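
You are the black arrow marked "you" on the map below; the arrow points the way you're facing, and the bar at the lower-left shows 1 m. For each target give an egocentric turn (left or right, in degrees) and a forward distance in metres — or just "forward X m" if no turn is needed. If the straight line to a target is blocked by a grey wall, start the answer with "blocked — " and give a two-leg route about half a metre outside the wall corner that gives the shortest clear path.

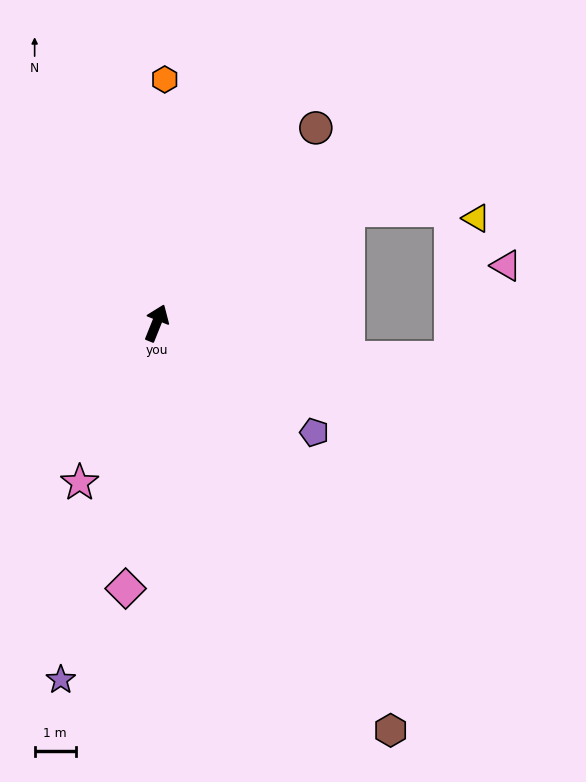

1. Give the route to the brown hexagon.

turn right 128°, forward 11.4 m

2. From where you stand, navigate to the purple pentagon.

turn right 103°, forward 4.6 m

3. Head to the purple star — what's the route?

turn right 173°, forward 8.9 m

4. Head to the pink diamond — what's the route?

turn right 165°, forward 6.5 m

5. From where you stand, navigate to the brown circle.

turn right 17°, forward 6.1 m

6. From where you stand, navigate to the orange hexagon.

turn left 20°, forward 5.9 m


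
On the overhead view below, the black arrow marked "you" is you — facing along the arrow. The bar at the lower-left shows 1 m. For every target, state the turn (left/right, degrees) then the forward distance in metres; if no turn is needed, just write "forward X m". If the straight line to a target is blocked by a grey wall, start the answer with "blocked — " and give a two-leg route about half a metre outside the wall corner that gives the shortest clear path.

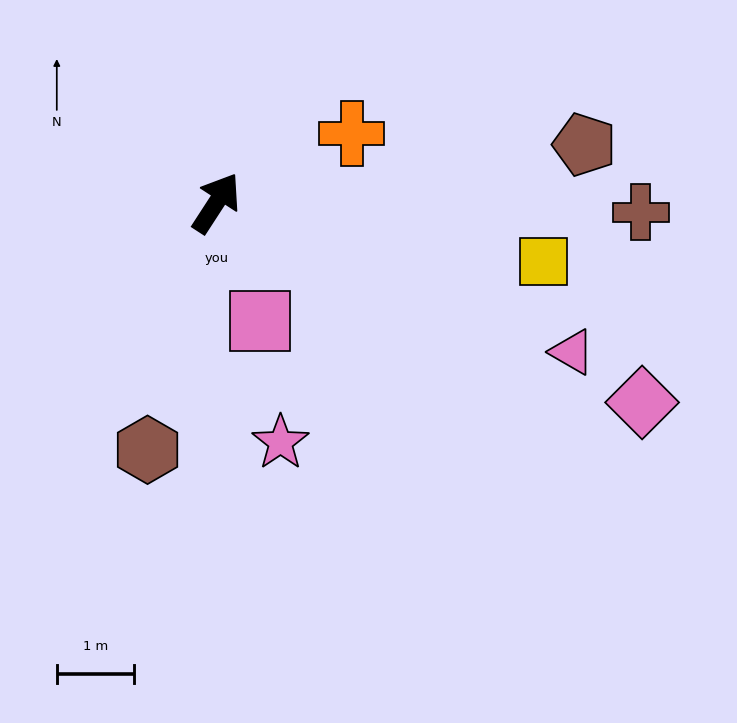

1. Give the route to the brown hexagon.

turn right 163°, forward 3.3 m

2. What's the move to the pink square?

turn right 127°, forward 1.6 m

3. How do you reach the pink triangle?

turn right 80°, forward 5.0 m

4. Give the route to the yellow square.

turn right 67°, forward 4.3 m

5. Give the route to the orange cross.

turn right 30°, forward 2.0 m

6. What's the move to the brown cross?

turn right 58°, forward 5.5 m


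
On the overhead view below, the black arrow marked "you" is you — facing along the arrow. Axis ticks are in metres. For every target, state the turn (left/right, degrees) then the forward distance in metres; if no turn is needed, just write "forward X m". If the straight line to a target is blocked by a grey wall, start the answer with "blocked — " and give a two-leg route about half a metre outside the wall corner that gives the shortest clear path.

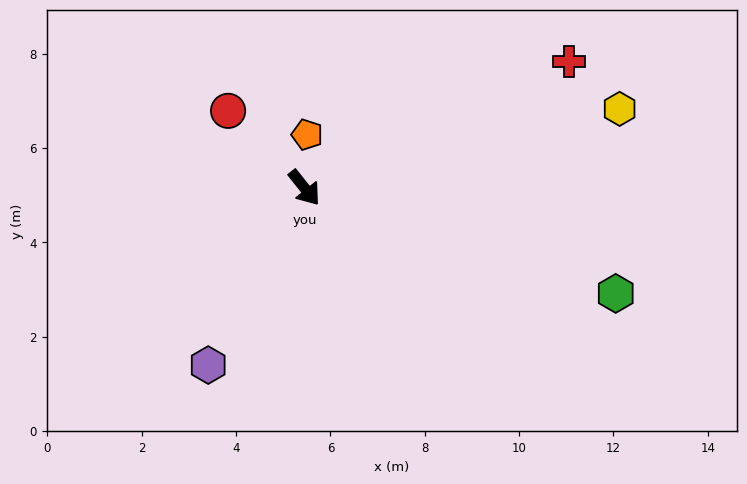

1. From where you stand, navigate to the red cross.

turn left 77°, forward 6.2 m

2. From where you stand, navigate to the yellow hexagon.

turn left 66°, forward 6.9 m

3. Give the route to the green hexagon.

turn left 33°, forward 7.0 m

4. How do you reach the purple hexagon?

turn right 67°, forward 4.3 m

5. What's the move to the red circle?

turn right 174°, forward 2.3 m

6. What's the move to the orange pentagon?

turn left 139°, forward 1.1 m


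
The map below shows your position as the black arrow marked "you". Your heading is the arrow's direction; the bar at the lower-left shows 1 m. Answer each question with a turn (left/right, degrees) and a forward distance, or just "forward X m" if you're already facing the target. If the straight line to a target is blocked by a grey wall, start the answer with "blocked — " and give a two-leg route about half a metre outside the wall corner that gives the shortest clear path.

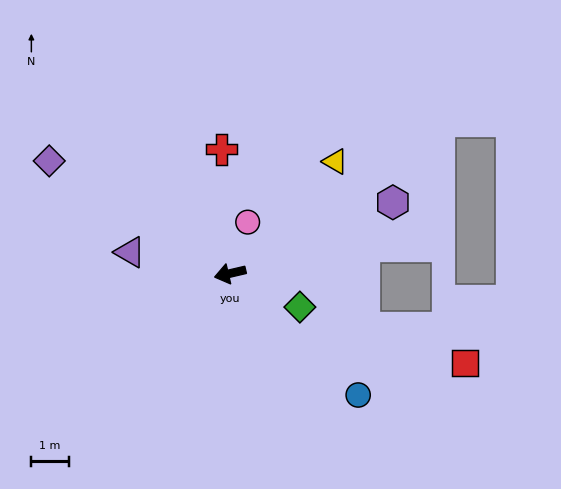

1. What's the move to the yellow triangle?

turn right 146°, forward 4.1 m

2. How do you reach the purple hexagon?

turn right 170°, forward 4.8 m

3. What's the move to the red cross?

turn right 99°, forward 3.3 m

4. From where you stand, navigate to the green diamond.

turn left 141°, forward 2.1 m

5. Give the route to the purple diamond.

turn right 45°, forward 5.7 m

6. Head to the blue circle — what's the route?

turn left 123°, forward 4.7 m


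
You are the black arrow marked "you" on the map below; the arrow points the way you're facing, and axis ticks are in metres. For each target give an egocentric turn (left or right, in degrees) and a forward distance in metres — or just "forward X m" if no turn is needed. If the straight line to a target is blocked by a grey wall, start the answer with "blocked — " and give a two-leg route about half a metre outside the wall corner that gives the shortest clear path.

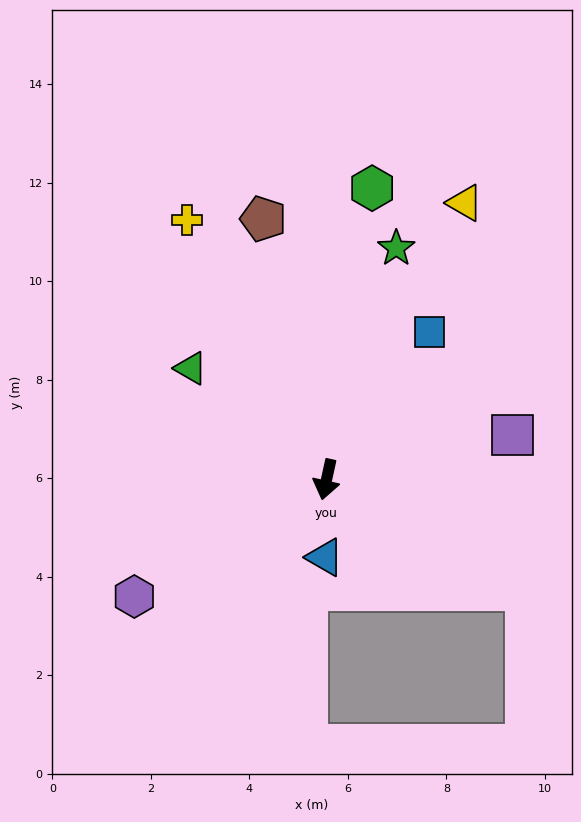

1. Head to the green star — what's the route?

turn left 176°, forward 4.9 m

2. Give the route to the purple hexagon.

turn right 46°, forward 4.6 m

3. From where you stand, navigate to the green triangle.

turn right 117°, forward 3.6 m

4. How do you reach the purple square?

turn left 116°, forward 3.9 m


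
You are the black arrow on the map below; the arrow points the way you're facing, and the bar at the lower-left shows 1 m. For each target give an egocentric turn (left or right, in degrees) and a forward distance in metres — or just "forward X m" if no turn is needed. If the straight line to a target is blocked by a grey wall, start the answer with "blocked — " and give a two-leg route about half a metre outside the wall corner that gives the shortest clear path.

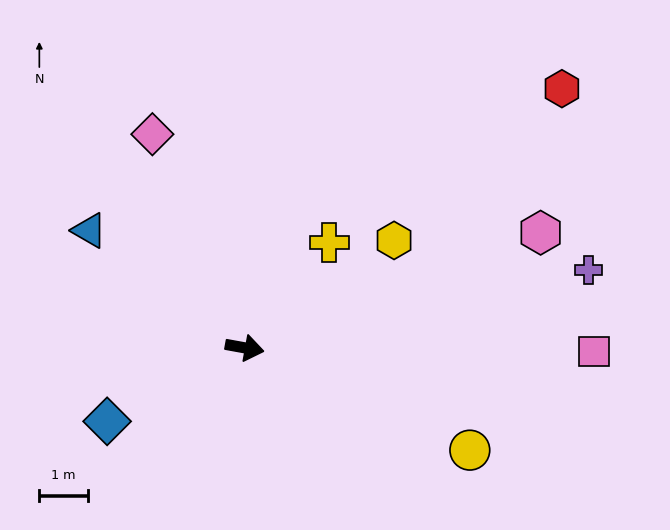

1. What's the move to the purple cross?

turn left 23°, forward 7.3 m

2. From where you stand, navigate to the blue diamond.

turn right 142°, forward 3.2 m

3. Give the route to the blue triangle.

turn left 153°, forward 4.0 m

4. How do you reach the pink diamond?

turn left 124°, forward 4.8 m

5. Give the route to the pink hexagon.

turn left 32°, forward 6.5 m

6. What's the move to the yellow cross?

turn left 62°, forward 2.8 m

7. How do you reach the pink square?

turn left 10°, forward 7.2 m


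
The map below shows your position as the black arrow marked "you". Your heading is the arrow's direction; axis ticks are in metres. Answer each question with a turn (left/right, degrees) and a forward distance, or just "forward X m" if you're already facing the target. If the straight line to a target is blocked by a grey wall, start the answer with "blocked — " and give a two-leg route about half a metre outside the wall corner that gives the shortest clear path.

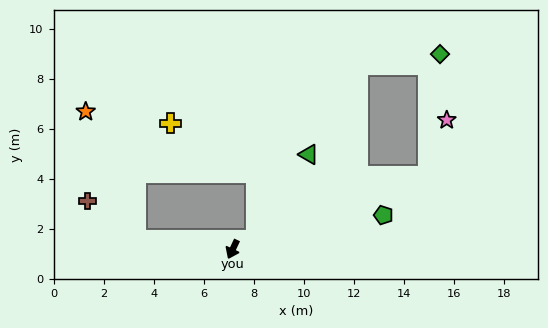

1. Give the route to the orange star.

blocked — turn right 70°, forward 3.9 m, then turn right 64°, forward 5.5 m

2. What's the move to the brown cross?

blocked — turn right 70°, forward 3.9 m, then turn right 34°, forward 2.5 m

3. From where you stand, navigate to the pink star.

blocked — turn left 136°, forward 8.3 m, then turn left 51°, forward 2.4 m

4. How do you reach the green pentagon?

turn left 128°, forward 6.2 m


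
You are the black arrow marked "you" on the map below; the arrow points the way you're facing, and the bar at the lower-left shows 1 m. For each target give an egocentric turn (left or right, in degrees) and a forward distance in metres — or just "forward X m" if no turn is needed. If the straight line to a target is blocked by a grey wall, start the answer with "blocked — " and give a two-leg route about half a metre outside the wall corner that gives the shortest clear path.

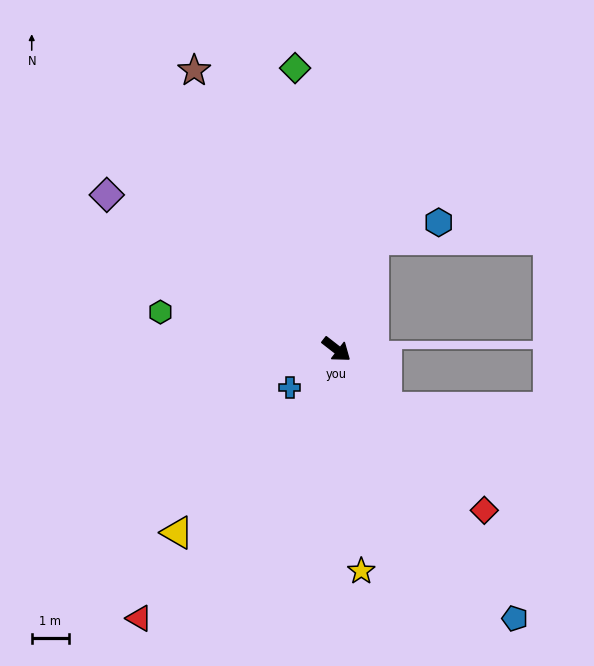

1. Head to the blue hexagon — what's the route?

blocked — turn left 109°, forward 3.1 m, then turn right 56°, forward 1.8 m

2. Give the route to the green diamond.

turn left 136°, forward 7.6 m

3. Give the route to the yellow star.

turn right 46°, forward 5.9 m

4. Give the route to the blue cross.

turn right 103°, forward 1.6 m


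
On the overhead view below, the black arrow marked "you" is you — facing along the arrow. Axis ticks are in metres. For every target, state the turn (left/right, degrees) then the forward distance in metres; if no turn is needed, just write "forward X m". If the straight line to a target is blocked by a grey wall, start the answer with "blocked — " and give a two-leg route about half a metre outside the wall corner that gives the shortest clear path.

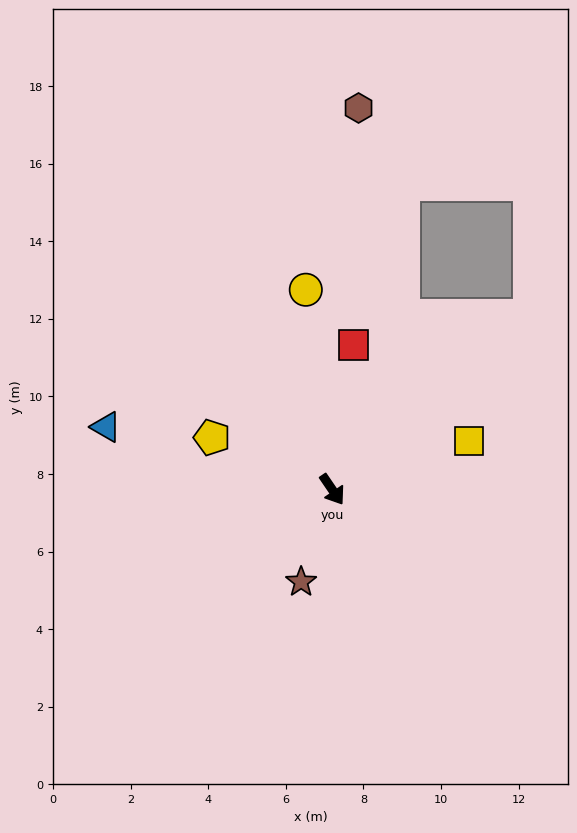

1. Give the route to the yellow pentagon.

turn right 148°, forward 3.4 m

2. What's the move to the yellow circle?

turn left 153°, forward 5.2 m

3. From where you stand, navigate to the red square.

turn left 137°, forward 3.8 m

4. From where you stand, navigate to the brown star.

turn right 53°, forward 2.5 m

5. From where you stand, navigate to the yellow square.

turn left 75°, forward 3.7 m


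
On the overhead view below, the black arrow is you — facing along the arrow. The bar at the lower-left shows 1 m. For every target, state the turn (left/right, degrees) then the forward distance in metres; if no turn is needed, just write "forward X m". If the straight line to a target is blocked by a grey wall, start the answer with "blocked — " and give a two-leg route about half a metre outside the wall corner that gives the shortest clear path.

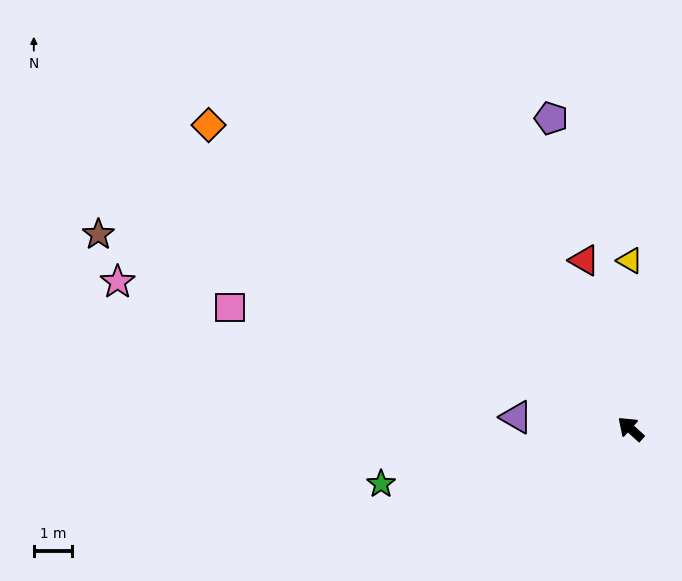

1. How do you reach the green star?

turn left 55°, forward 6.7 m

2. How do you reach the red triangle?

turn right 33°, forward 4.6 m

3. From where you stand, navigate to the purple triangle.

turn left 36°, forward 3.0 m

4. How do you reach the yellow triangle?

turn right 48°, forward 4.4 m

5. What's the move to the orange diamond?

turn left 6°, forward 13.7 m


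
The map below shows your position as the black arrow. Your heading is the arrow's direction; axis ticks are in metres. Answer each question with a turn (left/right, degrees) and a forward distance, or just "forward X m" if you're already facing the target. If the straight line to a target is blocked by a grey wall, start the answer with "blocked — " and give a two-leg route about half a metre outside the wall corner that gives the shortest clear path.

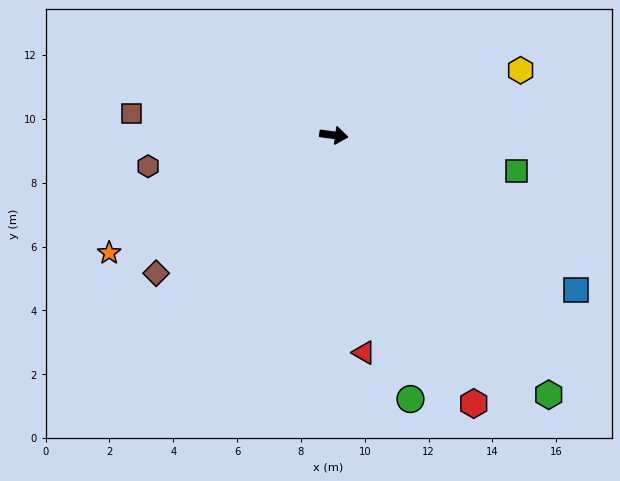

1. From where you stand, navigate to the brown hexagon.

turn right 163°, forward 5.9 m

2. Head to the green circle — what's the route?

turn right 66°, forward 8.6 m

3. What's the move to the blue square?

turn right 25°, forward 9.0 m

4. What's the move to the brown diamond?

turn right 135°, forward 7.1 m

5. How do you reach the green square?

turn right 4°, forward 5.8 m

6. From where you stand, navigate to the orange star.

turn right 145°, forward 7.9 m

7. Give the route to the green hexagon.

turn right 43°, forward 10.6 m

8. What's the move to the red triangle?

turn right 75°, forward 6.9 m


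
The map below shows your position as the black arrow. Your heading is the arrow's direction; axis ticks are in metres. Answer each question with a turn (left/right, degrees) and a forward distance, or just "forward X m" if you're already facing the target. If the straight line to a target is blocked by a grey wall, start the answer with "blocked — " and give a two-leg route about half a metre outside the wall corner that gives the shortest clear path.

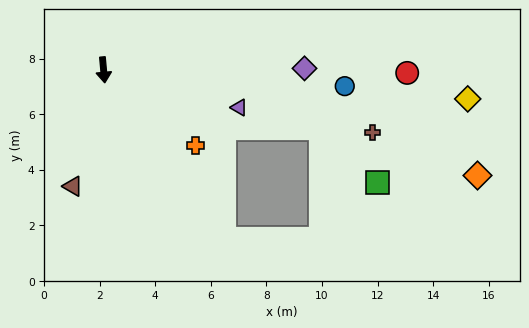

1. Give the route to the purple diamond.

turn left 85°, forward 7.2 m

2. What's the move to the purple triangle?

turn left 69°, forward 5.1 m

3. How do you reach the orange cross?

turn left 45°, forward 4.3 m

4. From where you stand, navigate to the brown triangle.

turn right 20°, forward 4.3 m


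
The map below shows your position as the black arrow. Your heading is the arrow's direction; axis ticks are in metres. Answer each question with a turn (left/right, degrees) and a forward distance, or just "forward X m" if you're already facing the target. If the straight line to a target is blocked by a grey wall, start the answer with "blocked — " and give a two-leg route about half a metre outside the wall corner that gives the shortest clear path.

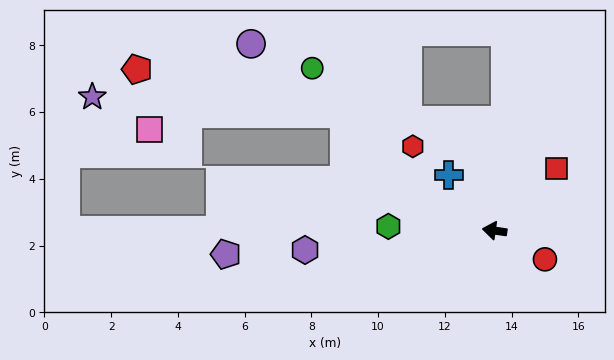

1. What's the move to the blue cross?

turn right 42°, forward 2.2 m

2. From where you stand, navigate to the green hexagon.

turn left 6°, forward 3.2 m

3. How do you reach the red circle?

turn left 159°, forward 1.7 m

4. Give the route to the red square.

turn right 127°, forward 2.6 m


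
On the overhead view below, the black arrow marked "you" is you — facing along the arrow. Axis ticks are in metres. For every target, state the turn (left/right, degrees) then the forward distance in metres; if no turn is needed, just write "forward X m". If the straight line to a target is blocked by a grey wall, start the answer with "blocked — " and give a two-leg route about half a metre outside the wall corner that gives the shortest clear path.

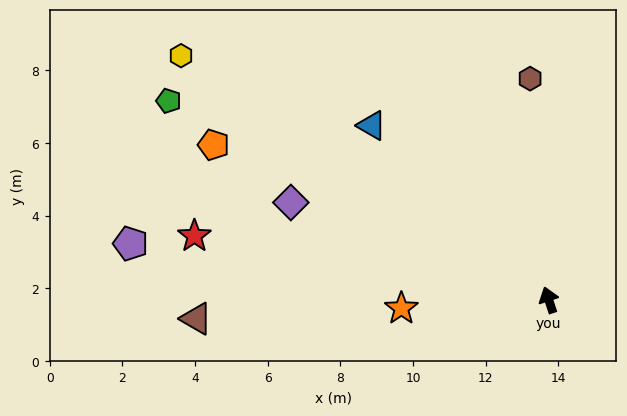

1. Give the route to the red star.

turn left 62°, forward 9.9 m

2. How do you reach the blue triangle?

turn left 27°, forward 6.8 m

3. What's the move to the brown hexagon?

turn right 13°, forward 6.1 m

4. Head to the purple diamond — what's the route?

turn left 51°, forward 7.6 m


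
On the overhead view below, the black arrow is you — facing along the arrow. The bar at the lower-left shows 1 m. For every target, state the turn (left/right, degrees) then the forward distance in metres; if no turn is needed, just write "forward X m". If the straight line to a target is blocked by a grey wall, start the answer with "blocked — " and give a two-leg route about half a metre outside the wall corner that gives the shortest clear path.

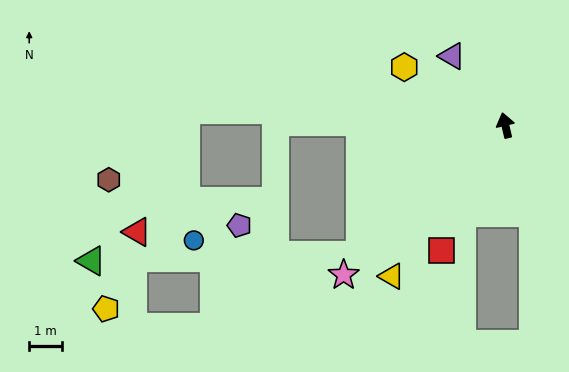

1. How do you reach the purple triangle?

turn left 24°, forward 2.7 m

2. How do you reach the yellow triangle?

turn left 130°, forward 5.7 m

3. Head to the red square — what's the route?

turn left 140°, forward 4.3 m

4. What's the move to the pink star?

turn left 120°, forward 6.7 m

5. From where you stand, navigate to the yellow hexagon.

turn left 47°, forward 3.5 m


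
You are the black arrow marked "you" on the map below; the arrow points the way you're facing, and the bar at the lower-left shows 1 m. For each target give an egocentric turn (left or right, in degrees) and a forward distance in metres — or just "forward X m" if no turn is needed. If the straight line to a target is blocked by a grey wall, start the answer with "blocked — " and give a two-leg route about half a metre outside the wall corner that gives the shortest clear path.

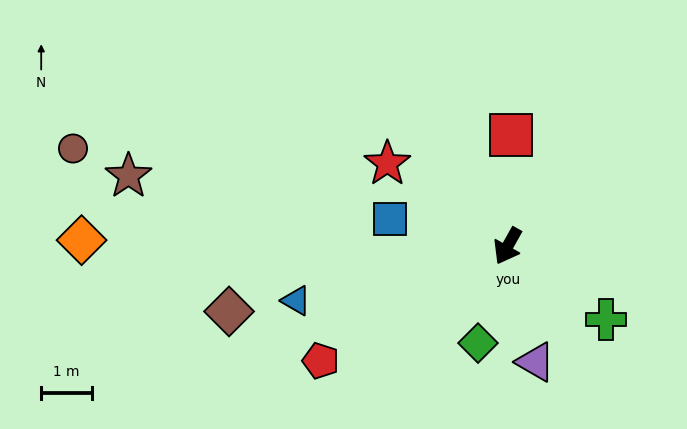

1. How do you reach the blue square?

turn right 74°, forward 2.4 m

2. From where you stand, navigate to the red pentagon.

turn right 29°, forward 4.3 m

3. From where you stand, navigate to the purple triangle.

turn left 43°, forward 2.4 m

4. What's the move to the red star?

turn right 95°, forward 2.9 m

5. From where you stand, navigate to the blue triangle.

turn right 46°, forward 4.3 m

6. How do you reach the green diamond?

turn left 12°, forward 2.0 m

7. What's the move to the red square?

turn right 152°, forward 2.2 m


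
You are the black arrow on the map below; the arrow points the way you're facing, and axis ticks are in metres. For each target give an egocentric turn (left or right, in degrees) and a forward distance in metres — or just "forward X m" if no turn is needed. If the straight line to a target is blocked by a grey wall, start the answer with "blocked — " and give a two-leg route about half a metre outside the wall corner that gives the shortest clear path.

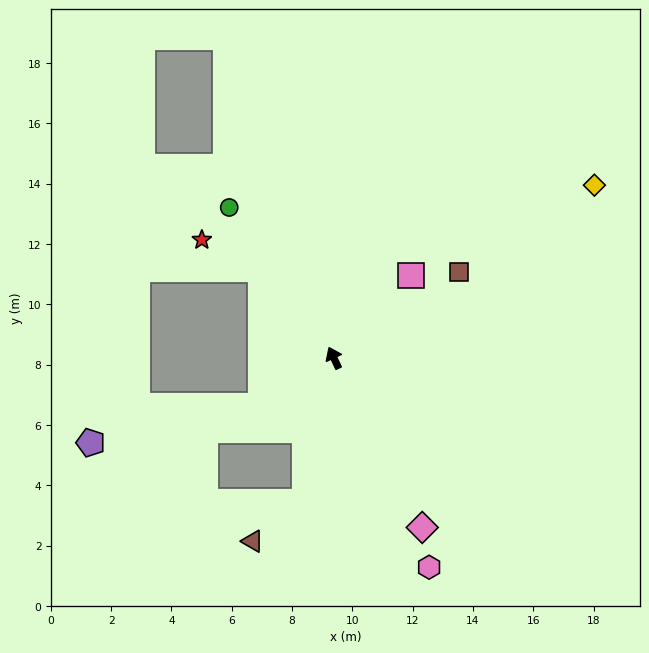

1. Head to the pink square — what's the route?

turn right 68°, forward 3.7 m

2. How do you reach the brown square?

turn right 80°, forward 5.0 m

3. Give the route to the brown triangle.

blocked — turn left 144°, forward 4.9 m, then turn right 42°, forward 2.2 m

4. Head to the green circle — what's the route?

turn left 10°, forward 6.1 m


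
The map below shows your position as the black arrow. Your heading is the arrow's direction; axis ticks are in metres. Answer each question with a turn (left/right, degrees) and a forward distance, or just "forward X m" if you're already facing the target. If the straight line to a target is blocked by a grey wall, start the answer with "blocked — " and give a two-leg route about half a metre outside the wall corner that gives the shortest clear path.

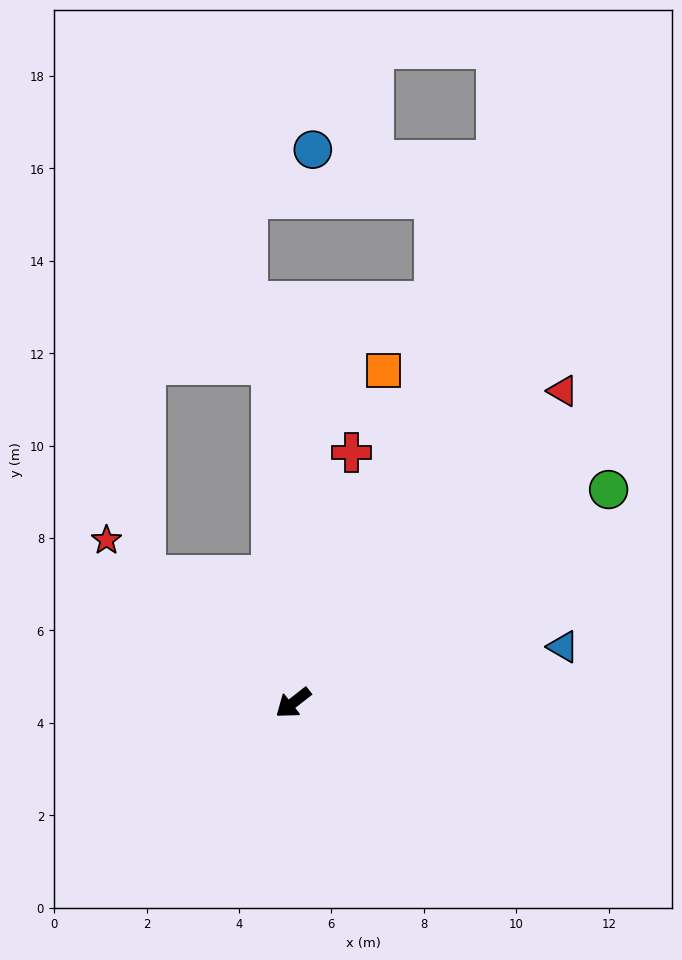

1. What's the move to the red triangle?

turn right 169°, forward 8.9 m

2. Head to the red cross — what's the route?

turn right 141°, forward 5.6 m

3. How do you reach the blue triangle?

turn left 154°, forward 6.0 m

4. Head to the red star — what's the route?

turn right 79°, forward 5.4 m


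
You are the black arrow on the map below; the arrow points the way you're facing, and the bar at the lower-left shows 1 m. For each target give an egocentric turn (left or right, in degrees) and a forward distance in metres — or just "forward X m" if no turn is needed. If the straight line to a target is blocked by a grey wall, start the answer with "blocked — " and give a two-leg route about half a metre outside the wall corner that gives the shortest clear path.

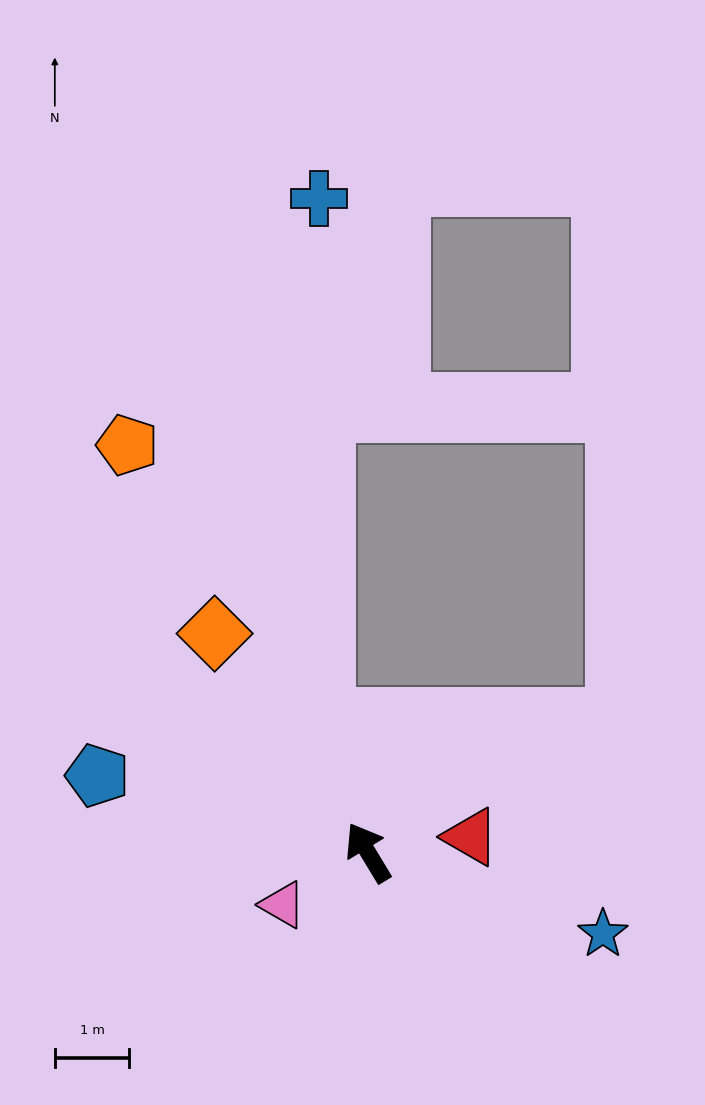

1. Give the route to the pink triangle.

turn left 90°, forward 1.3 m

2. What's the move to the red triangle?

turn right 113°, forward 1.4 m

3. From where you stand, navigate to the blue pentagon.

turn left 43°, forward 3.8 m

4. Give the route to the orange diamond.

turn left 4°, forward 3.6 m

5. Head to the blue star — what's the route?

turn right 140°, forward 3.3 m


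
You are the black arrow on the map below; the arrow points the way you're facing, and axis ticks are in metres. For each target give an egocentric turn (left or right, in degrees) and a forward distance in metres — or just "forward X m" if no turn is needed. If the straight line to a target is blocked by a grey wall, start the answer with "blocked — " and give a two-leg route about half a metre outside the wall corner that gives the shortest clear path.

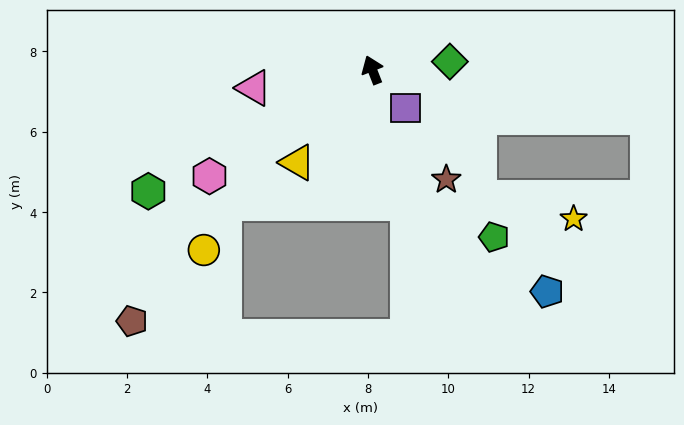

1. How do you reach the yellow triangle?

turn left 120°, forward 3.0 m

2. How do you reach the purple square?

turn right 160°, forward 1.3 m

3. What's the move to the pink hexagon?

turn left 102°, forward 4.8 m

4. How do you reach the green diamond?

turn right 105°, forward 1.9 m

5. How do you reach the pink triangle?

turn left 77°, forward 3.0 m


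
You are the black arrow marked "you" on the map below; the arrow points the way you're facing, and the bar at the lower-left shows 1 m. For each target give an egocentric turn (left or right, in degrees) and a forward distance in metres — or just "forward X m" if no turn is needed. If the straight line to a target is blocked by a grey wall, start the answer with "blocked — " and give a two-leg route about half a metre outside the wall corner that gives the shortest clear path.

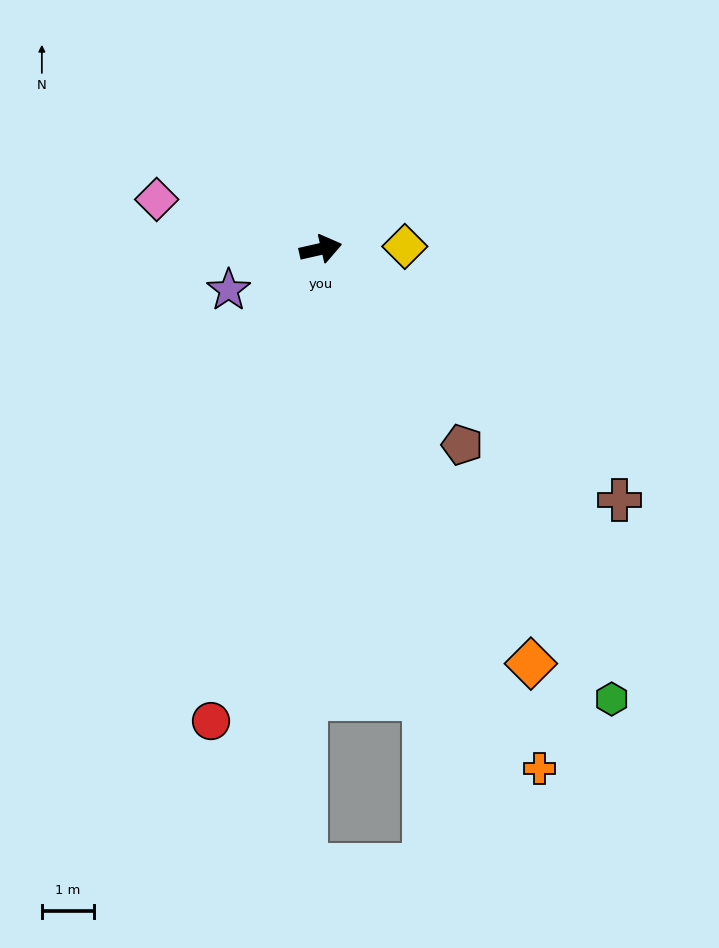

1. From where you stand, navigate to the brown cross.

turn right 53°, forward 7.5 m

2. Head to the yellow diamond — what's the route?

turn right 11°, forward 1.6 m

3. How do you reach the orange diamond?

turn right 76°, forward 8.9 m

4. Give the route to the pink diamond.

turn left 150°, forward 3.3 m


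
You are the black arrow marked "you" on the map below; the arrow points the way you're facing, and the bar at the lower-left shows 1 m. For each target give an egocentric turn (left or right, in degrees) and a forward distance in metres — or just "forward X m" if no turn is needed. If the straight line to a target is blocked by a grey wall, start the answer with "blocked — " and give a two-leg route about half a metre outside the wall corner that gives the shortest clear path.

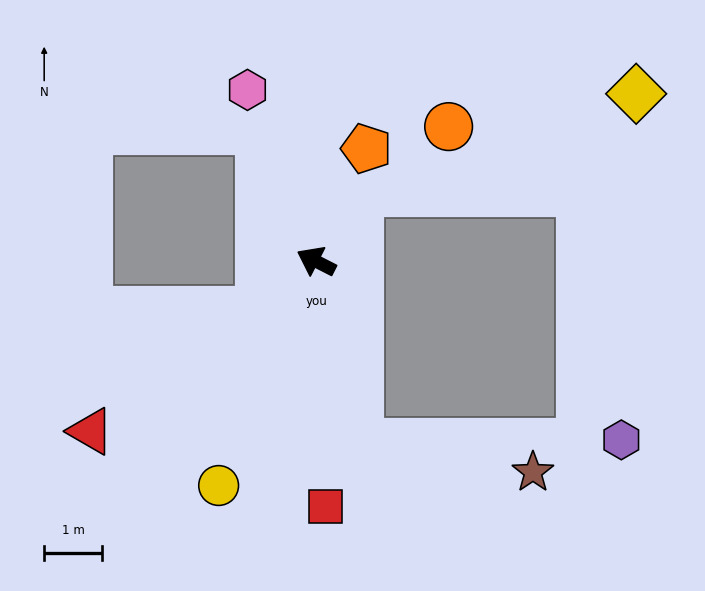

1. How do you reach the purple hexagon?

blocked — turn left 130°, forward 3.2 m, then turn left 78°, forward 4.5 m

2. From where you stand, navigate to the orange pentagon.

turn right 87°, forward 2.1 m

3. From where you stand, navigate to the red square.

turn left 119°, forward 4.3 m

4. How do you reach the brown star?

blocked — turn left 130°, forward 3.2 m, then turn left 67°, forward 3.1 m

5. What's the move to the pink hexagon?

turn right 41°, forward 3.2 m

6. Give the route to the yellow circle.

turn left 94°, forward 4.2 m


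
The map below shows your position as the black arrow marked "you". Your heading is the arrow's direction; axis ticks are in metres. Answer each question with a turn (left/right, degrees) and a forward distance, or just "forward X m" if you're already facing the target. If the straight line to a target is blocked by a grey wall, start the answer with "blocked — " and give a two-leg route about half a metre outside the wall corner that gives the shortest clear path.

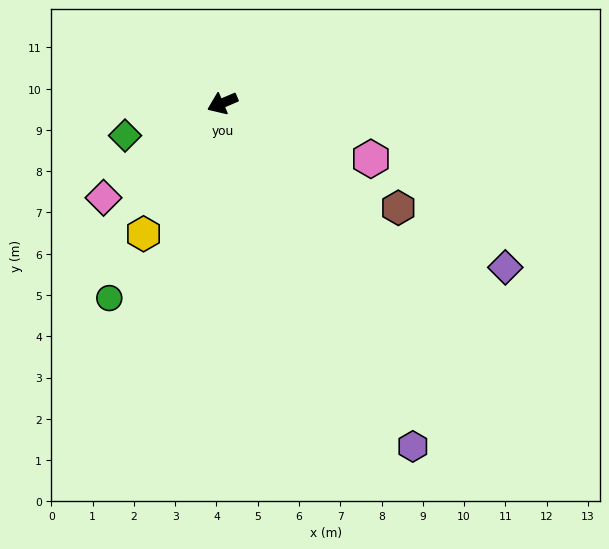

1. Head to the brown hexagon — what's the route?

turn left 126°, forward 5.0 m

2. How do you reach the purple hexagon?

turn left 96°, forward 9.5 m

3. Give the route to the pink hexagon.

turn left 136°, forward 3.8 m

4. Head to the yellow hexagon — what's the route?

turn left 36°, forward 3.7 m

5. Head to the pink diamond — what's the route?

turn left 15°, forward 3.7 m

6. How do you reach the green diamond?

turn right 5°, forward 2.5 m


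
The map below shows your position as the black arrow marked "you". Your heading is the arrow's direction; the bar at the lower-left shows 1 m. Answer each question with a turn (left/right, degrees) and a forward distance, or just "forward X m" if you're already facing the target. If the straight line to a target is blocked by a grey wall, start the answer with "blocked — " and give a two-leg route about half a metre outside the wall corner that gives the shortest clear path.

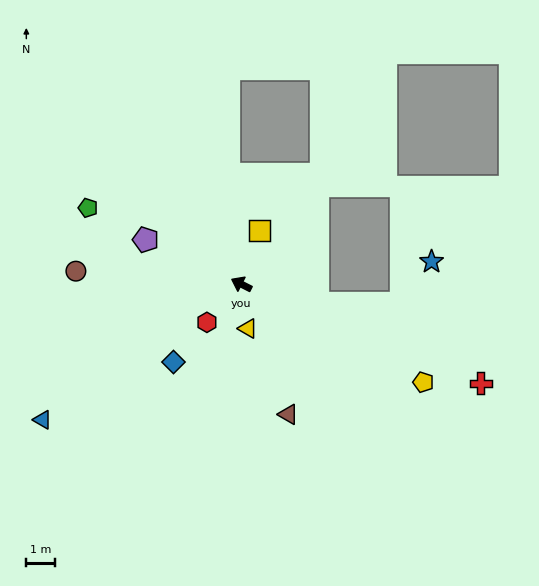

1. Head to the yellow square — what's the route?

turn right 82°, forward 2.0 m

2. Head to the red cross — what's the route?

turn right 176°, forward 8.9 m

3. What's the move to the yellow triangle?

turn left 125°, forward 1.5 m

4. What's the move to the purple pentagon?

forward 3.6 m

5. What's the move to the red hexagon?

turn left 75°, forward 1.8 m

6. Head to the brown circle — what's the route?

turn left 22°, forward 5.7 m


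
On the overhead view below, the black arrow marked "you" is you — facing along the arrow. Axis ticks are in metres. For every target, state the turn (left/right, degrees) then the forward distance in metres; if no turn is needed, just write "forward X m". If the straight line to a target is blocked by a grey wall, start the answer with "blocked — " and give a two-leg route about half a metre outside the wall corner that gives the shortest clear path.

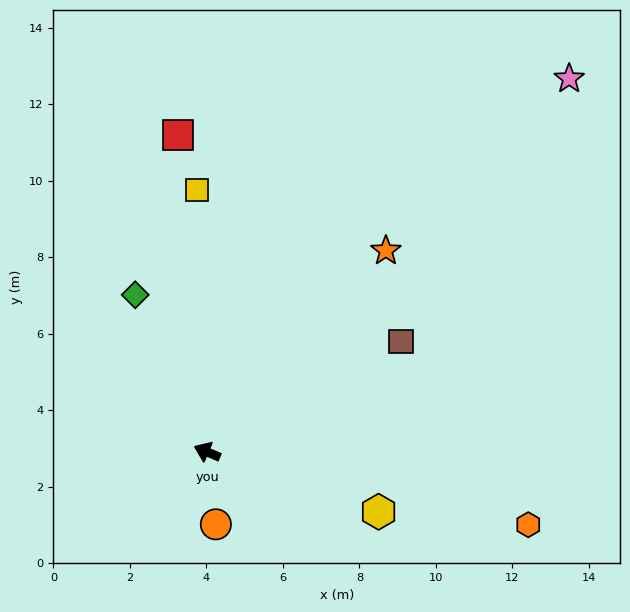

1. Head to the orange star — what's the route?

turn right 109°, forward 7.0 m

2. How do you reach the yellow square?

turn right 65°, forward 6.9 m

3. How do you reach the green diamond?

turn right 42°, forward 4.5 m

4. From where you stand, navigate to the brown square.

turn right 127°, forward 5.8 m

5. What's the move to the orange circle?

turn left 120°, forward 1.9 m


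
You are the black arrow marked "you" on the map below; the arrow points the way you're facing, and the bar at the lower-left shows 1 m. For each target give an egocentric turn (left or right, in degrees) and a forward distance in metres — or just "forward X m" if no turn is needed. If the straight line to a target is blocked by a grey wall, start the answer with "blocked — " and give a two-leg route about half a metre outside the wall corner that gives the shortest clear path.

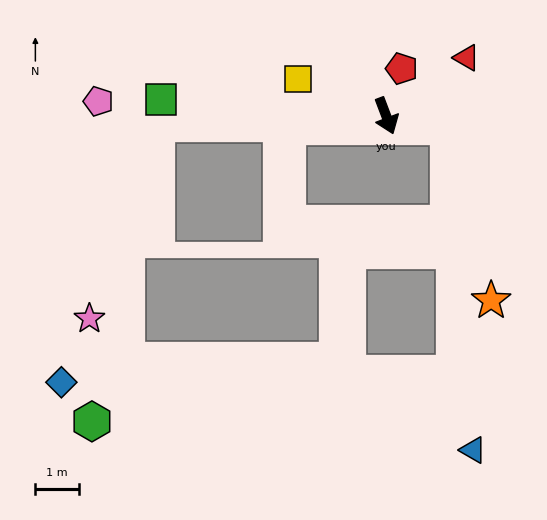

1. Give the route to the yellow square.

turn right 133°, forward 2.2 m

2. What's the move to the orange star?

blocked — turn left 60°, forward 1.5 m, then turn right 67°, forward 4.1 m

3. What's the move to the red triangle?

turn left 105°, forward 2.3 m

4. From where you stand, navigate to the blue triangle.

blocked — turn left 60°, forward 1.5 m, then turn right 77°, forward 7.4 m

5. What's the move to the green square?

turn right 115°, forward 5.1 m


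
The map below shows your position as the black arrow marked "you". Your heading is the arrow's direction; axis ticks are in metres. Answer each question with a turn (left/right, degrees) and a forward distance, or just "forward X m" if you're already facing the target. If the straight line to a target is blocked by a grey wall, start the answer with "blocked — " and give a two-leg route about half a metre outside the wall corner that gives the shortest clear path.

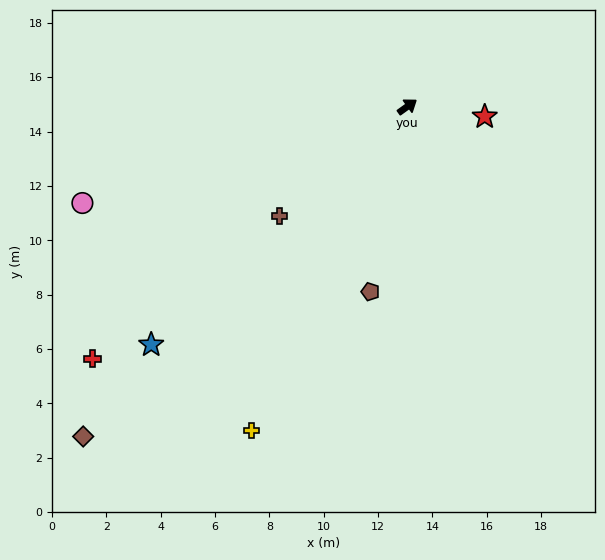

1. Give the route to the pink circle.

turn left 161°, forward 12.5 m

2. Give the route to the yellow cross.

turn right 151°, forward 13.2 m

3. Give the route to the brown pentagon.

turn right 137°, forward 6.9 m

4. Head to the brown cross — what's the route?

turn right 175°, forward 6.2 m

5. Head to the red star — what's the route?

turn right 43°, forward 2.9 m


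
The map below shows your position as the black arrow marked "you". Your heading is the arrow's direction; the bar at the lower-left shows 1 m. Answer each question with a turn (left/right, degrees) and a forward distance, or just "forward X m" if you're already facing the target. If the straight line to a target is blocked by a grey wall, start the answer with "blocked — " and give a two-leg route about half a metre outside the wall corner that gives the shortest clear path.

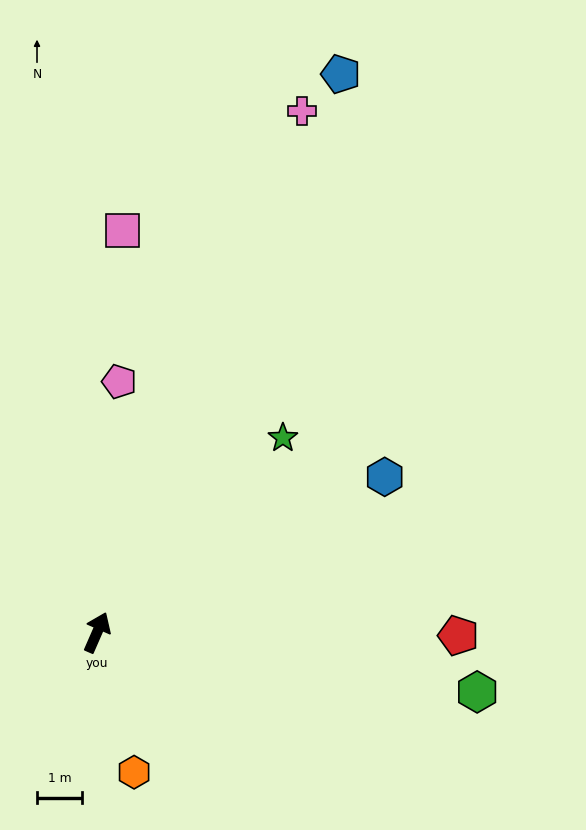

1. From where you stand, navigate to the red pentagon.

turn right 67°, forward 8.0 m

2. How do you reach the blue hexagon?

turn right 38°, forward 7.2 m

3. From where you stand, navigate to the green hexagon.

turn right 75°, forward 8.5 m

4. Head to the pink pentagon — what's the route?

turn left 19°, forward 5.5 m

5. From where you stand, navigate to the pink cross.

turn left 2°, forward 12.3 m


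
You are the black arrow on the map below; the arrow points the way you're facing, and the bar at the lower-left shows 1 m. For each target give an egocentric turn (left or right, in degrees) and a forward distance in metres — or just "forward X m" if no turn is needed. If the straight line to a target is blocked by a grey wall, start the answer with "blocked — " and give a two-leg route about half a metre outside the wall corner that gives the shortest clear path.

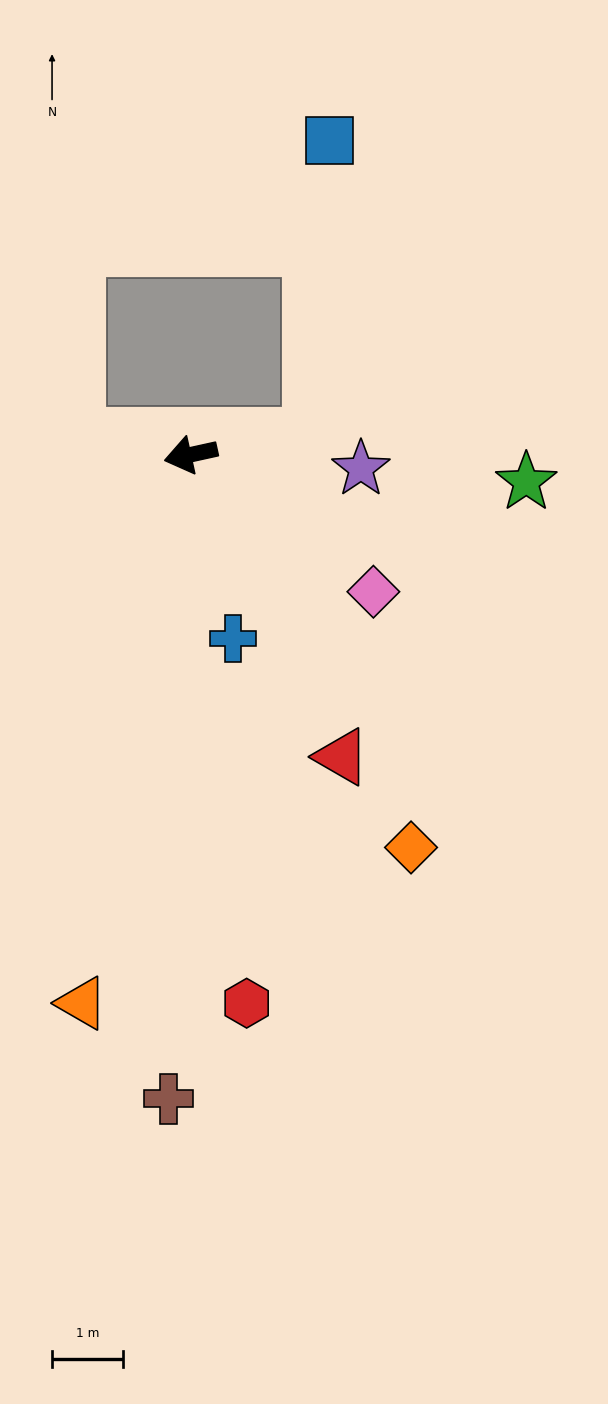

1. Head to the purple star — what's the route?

turn left 163°, forward 2.4 m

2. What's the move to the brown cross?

turn left 76°, forward 9.1 m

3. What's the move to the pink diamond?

turn left 131°, forward 3.2 m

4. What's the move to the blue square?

blocked — turn left 175°, forward 1.7 m, then turn left 79°, forward 4.2 m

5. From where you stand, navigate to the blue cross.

turn left 90°, forward 2.7 m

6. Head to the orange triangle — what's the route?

turn left 66°, forward 7.9 m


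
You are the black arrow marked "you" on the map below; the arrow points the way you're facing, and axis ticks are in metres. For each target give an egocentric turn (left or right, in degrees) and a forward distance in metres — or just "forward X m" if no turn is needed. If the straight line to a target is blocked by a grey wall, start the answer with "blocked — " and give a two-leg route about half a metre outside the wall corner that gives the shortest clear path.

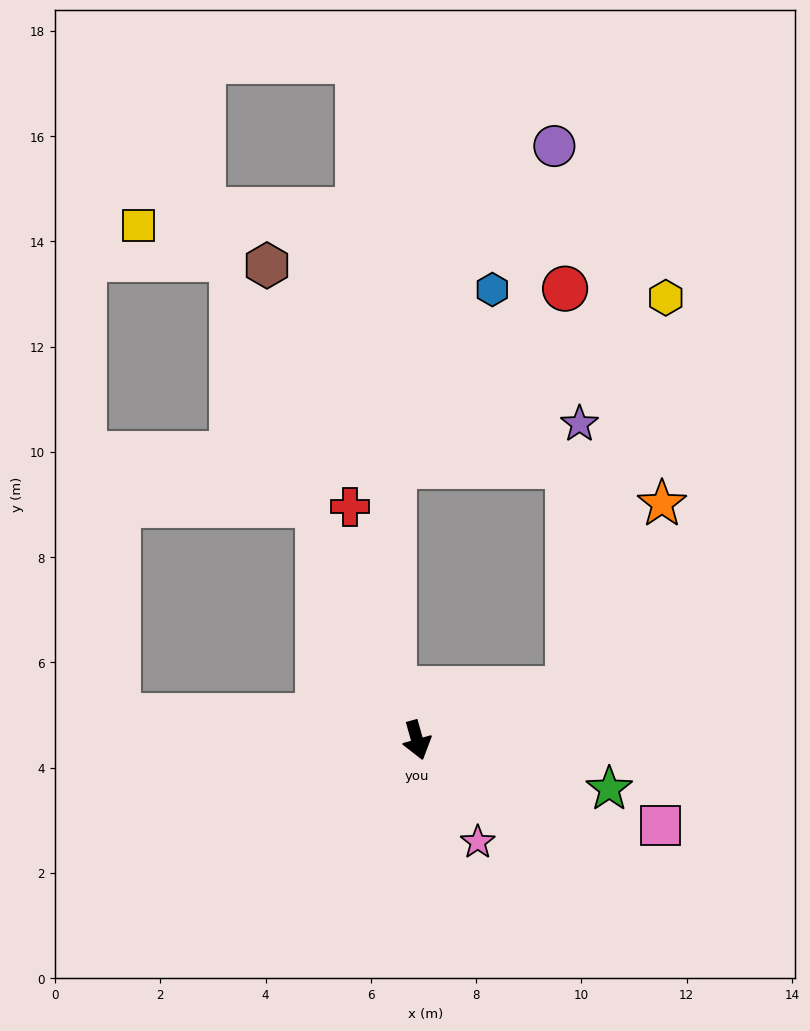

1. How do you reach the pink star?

turn left 15°, forward 2.3 m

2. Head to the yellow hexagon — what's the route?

blocked — turn left 93°, forward 3.0 m, then turn left 57°, forward 7.7 m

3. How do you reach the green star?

turn left 60°, forward 3.8 m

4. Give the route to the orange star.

blocked — turn left 93°, forward 3.0 m, then turn left 44°, forward 4.0 m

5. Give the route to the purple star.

blocked — turn left 93°, forward 3.0 m, then turn left 69°, forward 5.0 m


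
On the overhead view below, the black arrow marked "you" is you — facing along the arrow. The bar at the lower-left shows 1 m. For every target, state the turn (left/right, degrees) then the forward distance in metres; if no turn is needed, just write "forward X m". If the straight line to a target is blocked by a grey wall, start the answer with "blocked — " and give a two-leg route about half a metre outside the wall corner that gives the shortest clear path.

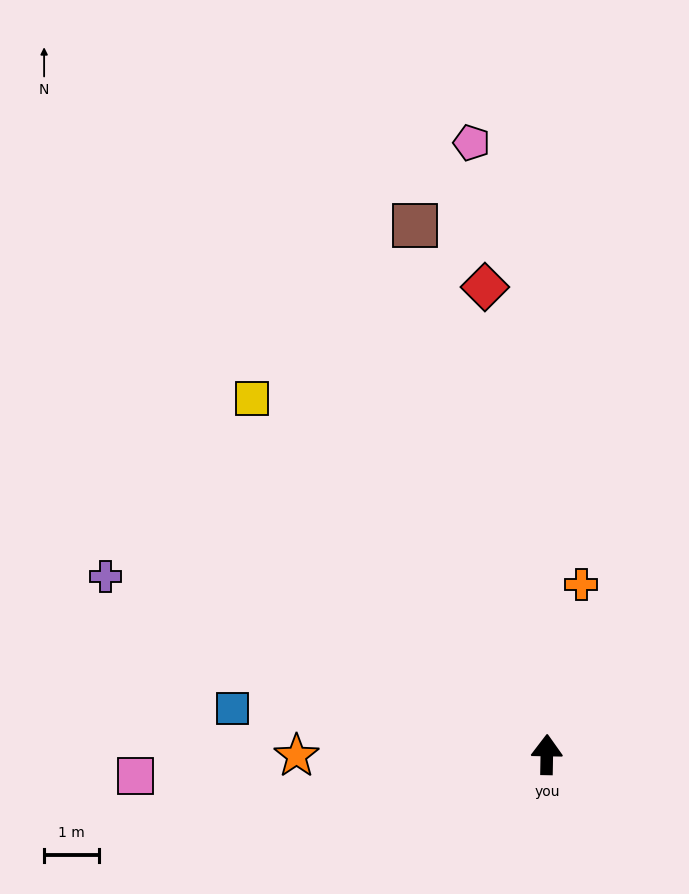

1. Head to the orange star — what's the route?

turn left 91°, forward 4.5 m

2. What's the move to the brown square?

turn left 15°, forward 9.9 m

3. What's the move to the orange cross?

turn right 10°, forward 3.2 m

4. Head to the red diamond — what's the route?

turn left 9°, forward 8.6 m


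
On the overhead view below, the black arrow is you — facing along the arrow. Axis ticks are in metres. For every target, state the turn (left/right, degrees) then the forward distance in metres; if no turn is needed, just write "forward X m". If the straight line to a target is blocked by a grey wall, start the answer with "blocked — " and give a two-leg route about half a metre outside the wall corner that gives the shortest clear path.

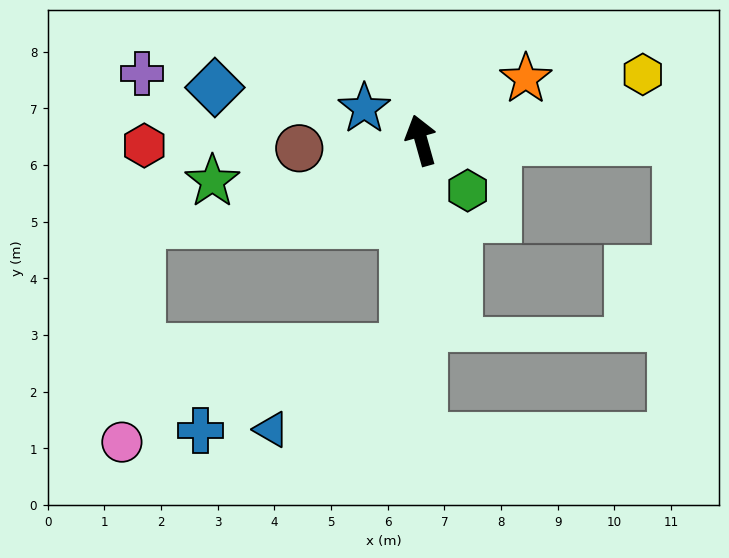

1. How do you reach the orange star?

turn right 75°, forward 2.1 m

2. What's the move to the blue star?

turn left 45°, forward 1.2 m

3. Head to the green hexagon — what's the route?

turn right 153°, forward 1.2 m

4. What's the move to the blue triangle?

blocked — turn left 160°, forward 3.7 m, then turn right 54°, forward 2.7 m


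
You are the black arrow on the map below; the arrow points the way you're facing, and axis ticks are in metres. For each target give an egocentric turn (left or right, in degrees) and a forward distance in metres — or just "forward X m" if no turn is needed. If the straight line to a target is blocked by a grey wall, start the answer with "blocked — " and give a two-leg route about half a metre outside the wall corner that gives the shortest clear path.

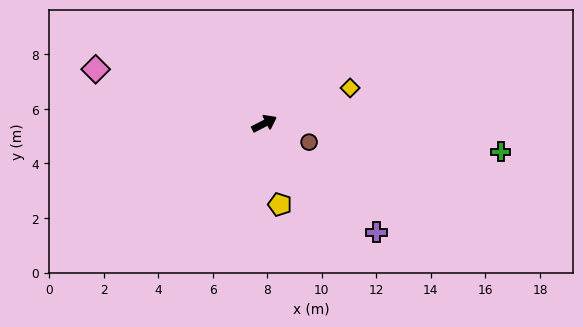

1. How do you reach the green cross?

turn right 34°, forward 8.7 m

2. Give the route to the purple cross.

turn right 71°, forward 5.7 m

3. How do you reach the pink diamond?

turn left 135°, forward 6.5 m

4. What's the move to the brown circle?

turn right 50°, forward 1.8 m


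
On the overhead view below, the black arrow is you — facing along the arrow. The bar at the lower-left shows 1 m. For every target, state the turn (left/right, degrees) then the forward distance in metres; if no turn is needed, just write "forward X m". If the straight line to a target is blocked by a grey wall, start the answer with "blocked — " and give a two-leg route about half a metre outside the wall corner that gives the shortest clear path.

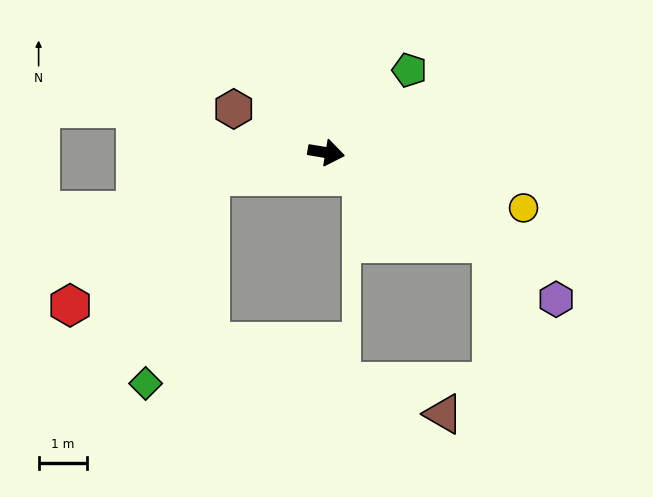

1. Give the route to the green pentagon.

turn left 54°, forward 2.4 m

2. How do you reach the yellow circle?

turn right 6°, forward 4.3 m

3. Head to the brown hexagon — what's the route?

turn left 164°, forward 2.1 m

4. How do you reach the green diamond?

blocked — turn right 159°, forward 2.5 m, then turn left 61°, forward 4.5 m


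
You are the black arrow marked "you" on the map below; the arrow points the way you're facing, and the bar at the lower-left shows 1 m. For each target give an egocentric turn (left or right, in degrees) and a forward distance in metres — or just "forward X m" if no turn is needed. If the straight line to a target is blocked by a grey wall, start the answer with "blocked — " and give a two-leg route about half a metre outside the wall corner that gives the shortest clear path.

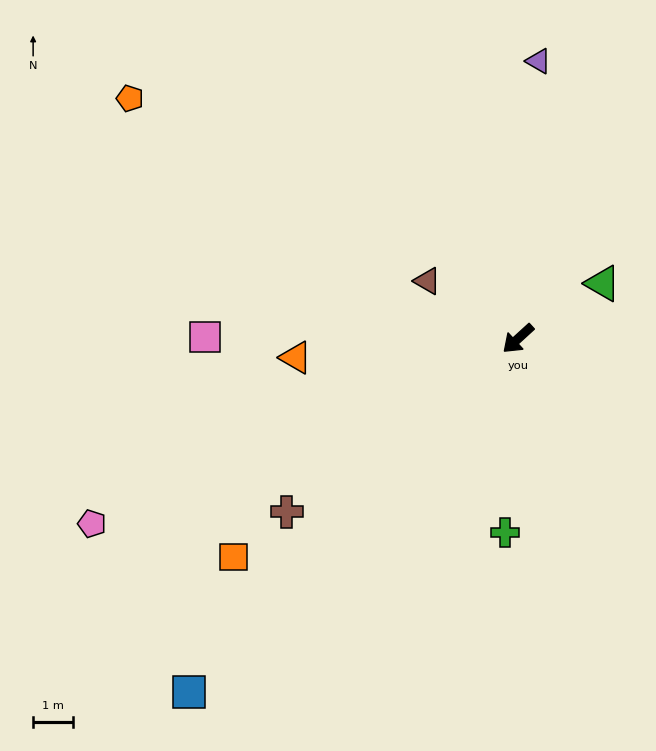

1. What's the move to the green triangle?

turn left 171°, forward 2.5 m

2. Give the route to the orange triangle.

turn right 38°, forward 5.6 m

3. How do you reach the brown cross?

turn right 6°, forward 7.2 m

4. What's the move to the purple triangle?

turn right 137°, forward 7.0 m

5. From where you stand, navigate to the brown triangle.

turn right 75°, forward 2.7 m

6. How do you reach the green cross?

turn left 44°, forward 4.9 m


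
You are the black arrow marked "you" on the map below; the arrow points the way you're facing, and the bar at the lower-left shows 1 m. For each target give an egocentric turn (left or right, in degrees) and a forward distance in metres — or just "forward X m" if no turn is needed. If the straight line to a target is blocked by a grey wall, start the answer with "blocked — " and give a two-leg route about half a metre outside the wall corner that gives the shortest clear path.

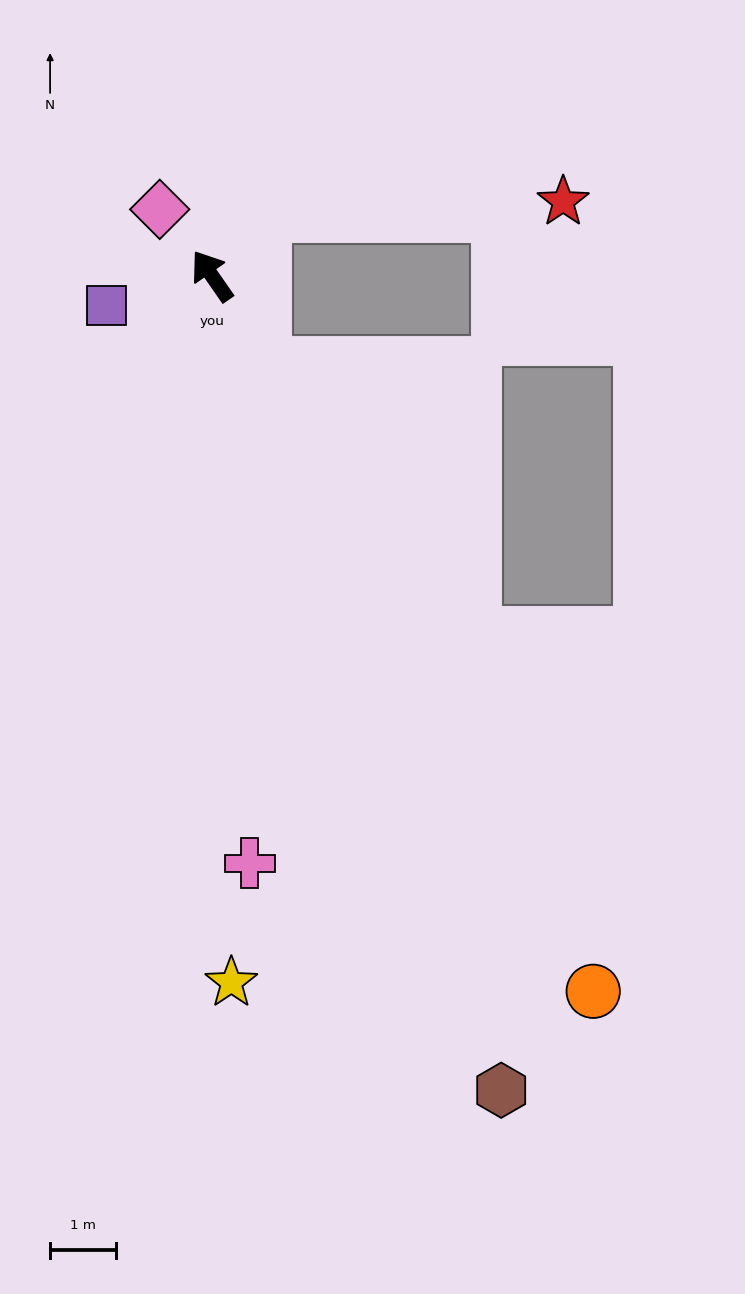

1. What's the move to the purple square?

turn left 71°, forward 1.7 m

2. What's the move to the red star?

blocked — turn right 75°, forward 1.2 m, then turn right 47°, forward 4.6 m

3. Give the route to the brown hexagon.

turn left 165°, forward 13.2 m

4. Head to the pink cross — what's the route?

turn left 149°, forward 9.0 m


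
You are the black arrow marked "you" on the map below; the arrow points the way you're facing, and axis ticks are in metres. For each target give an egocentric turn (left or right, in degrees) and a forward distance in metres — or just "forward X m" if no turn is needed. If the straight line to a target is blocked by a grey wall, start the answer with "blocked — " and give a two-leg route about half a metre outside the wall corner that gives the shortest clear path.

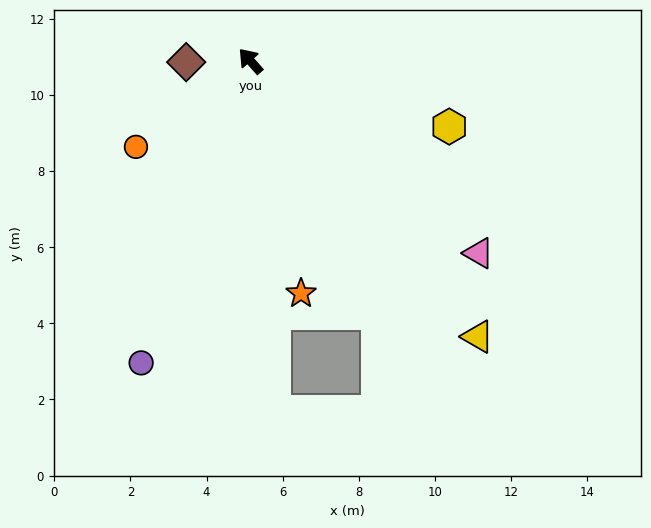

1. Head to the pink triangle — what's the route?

turn right 172°, forward 7.8 m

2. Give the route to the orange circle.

turn left 85°, forward 3.8 m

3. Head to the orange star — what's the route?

turn left 151°, forward 6.2 m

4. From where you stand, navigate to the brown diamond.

turn left 49°, forward 1.7 m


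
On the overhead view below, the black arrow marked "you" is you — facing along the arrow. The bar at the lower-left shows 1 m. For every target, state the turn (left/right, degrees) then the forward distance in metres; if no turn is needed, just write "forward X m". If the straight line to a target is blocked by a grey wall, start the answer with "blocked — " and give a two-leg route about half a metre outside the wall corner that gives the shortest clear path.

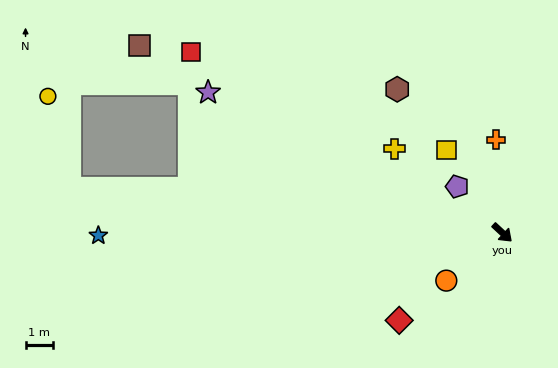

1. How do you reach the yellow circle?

blocked — turn right 143°, forward 15.9 m, then turn right 71°, forward 3.5 m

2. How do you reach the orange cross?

turn left 137°, forward 3.4 m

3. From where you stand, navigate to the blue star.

turn right 137°, forward 14.8 m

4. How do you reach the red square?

turn right 167°, forward 13.2 m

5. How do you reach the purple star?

turn right 163°, forward 11.9 m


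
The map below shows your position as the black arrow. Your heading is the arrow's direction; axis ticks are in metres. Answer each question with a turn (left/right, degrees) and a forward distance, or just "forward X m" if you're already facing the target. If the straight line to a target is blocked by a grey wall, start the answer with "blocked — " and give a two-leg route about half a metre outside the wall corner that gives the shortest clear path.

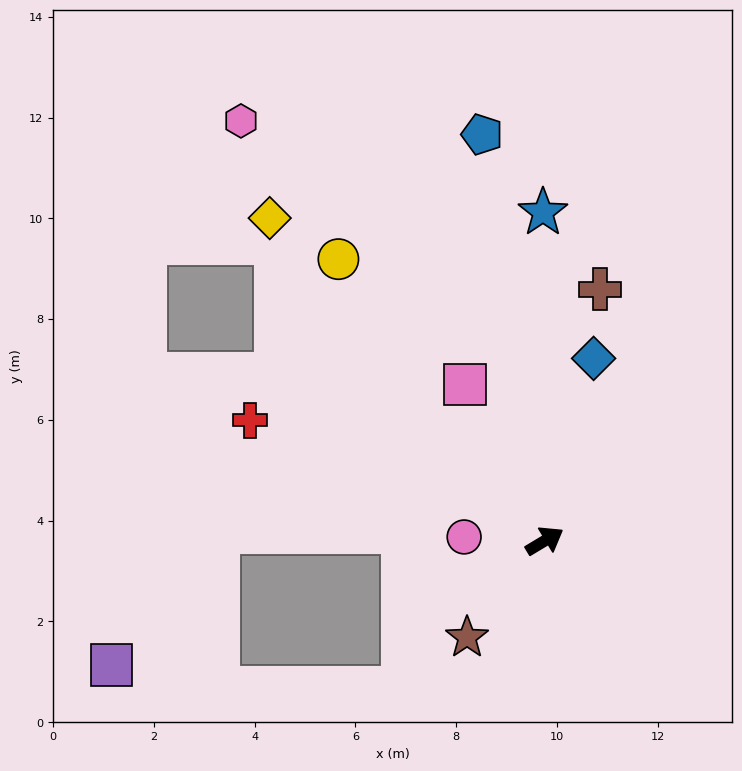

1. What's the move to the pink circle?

turn left 146°, forward 1.6 m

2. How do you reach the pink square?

turn left 86°, forward 3.5 m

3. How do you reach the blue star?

turn left 59°, forward 6.5 m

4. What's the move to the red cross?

turn left 127°, forward 6.3 m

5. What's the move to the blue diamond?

turn left 44°, forward 3.7 m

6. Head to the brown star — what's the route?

turn right 160°, forward 2.5 m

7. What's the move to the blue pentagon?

turn left 68°, forward 8.2 m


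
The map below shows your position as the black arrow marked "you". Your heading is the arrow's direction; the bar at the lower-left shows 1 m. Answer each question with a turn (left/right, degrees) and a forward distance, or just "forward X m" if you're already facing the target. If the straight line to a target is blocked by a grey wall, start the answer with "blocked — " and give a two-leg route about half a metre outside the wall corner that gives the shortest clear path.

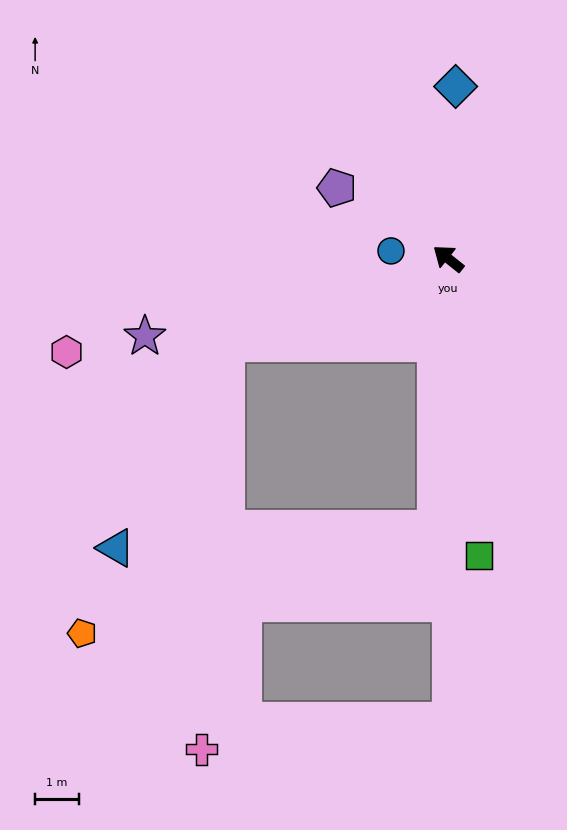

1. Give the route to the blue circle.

turn left 31°, forward 1.3 m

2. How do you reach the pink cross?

blocked — turn left 59°, forward 5.4 m, then turn left 66°, forward 9.3 m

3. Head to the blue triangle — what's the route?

blocked — turn left 59°, forward 5.4 m, then turn left 41°, forward 5.3 m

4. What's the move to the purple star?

turn left 53°, forward 7.2 m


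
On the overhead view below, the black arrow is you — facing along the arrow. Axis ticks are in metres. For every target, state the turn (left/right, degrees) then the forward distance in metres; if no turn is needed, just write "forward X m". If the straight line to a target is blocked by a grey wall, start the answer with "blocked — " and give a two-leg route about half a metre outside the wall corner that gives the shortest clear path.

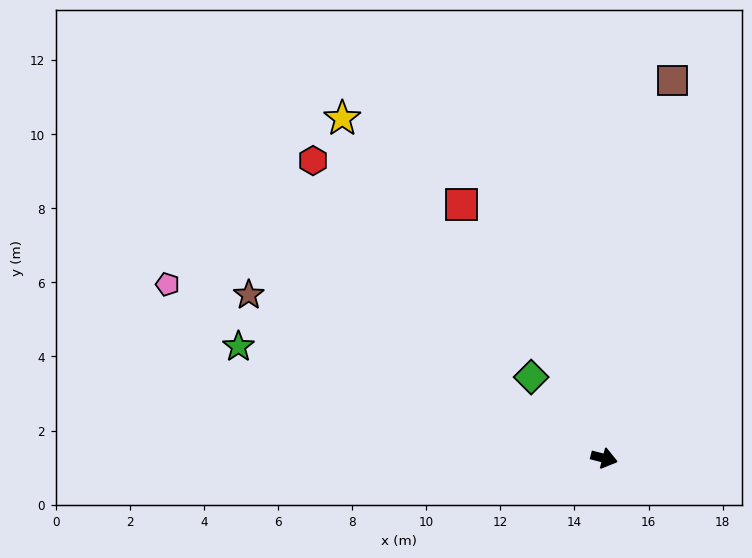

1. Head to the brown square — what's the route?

turn left 94°, forward 10.4 m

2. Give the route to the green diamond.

turn left 147°, forward 2.9 m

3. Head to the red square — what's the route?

turn left 134°, forward 7.8 m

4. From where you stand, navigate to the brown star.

turn left 170°, forward 10.6 m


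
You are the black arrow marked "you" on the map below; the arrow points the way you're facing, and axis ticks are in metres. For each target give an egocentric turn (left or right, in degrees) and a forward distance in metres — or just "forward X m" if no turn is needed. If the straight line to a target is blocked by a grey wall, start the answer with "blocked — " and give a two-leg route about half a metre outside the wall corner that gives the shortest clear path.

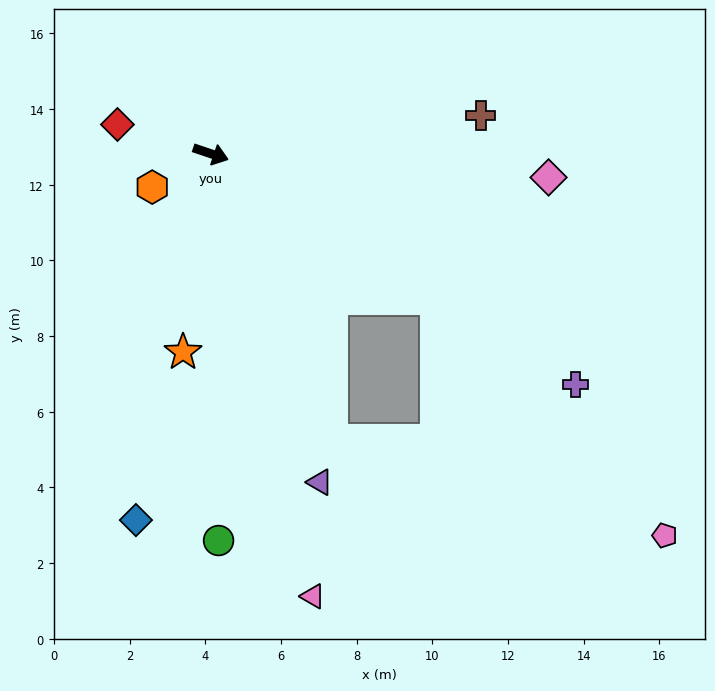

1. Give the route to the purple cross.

turn right 14°, forward 11.4 m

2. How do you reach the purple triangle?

turn right 53°, forward 9.2 m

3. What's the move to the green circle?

turn right 70°, forward 10.2 m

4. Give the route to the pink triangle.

turn right 58°, forward 12.0 m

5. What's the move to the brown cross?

turn left 27°, forward 7.2 m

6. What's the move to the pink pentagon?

blocked — turn right 14°, forward 7.1 m, then turn right 13°, forward 8.7 m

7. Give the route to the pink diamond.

turn left 15°, forward 9.0 m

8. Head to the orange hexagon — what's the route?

turn right 132°, forward 1.8 m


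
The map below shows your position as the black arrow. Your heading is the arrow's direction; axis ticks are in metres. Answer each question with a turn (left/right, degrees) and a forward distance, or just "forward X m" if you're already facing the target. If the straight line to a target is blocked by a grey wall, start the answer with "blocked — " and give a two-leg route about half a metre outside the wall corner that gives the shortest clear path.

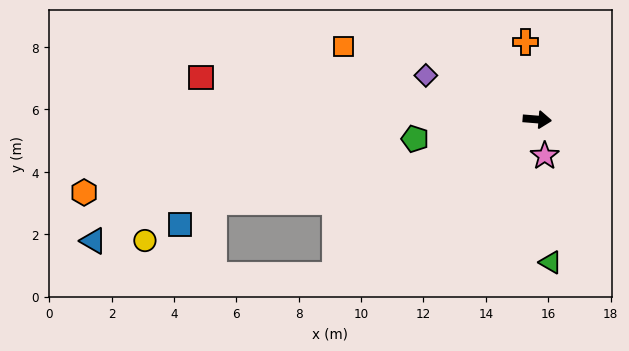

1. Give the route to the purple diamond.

turn left 163°, forward 3.8 m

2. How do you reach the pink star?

turn right 74°, forward 1.2 m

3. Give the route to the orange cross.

turn left 103°, forward 2.5 m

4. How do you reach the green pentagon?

turn right 166°, forward 4.0 m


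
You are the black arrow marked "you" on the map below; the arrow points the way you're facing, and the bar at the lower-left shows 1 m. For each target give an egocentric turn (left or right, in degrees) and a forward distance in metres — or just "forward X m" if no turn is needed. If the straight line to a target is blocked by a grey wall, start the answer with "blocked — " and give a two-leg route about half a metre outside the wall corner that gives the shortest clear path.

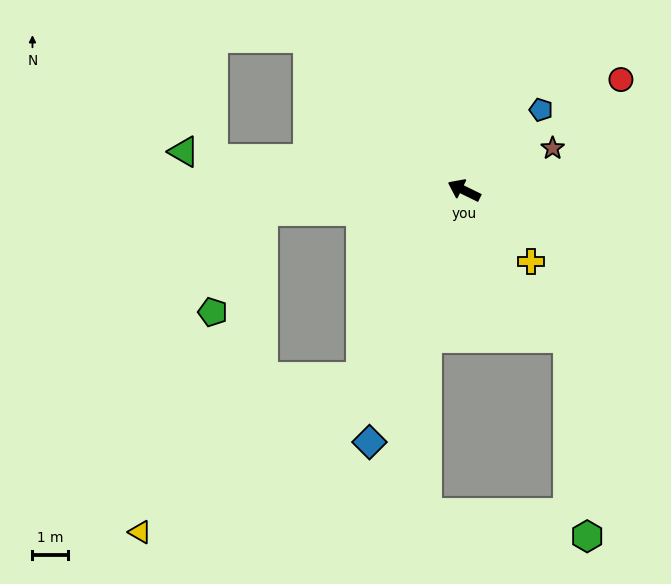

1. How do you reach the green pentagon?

blocked — turn left 32°, forward 5.6 m, then turn left 58°, forward 3.2 m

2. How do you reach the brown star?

turn right 128°, forward 2.7 m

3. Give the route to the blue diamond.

turn left 95°, forward 7.5 m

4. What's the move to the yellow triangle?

blocked — turn left 87°, forward 5.9 m, then turn right 26°, forward 7.5 m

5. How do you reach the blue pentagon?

turn right 108°, forward 3.1 m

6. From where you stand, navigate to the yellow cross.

turn left 159°, forward 2.7 m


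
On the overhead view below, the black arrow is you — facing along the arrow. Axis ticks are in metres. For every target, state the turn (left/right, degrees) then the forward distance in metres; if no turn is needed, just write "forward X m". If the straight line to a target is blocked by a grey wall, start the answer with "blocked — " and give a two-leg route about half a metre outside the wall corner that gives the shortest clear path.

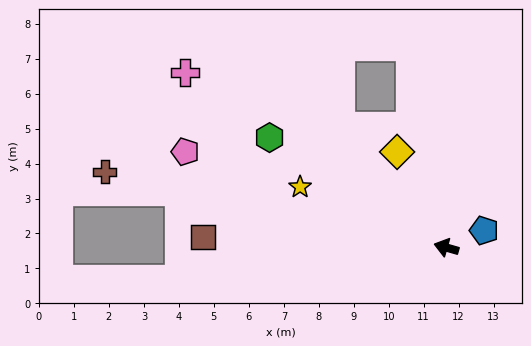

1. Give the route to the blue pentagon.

turn right 140°, forward 1.2 m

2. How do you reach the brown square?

turn left 13°, forward 7.0 m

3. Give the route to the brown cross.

turn left 3°, forward 10.0 m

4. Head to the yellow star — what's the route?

turn right 7°, forward 4.5 m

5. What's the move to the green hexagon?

turn right 16°, forward 6.0 m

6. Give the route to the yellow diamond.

turn right 47°, forward 3.1 m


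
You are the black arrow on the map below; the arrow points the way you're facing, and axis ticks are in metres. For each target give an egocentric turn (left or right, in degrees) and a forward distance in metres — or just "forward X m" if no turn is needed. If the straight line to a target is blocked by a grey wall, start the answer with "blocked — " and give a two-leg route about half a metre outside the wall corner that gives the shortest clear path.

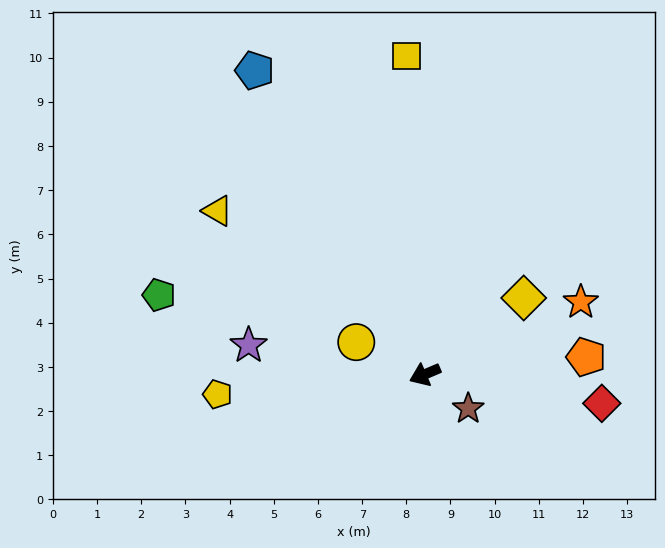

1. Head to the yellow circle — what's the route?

turn right 48°, forward 1.7 m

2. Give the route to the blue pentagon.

turn right 84°, forward 7.9 m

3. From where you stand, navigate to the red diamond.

turn left 148°, forward 4.1 m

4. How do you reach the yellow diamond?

turn right 165°, forward 2.8 m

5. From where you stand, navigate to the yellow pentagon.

turn right 18°, forward 4.7 m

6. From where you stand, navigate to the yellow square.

turn right 110°, forward 7.2 m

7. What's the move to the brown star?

turn left 119°, forward 1.2 m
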